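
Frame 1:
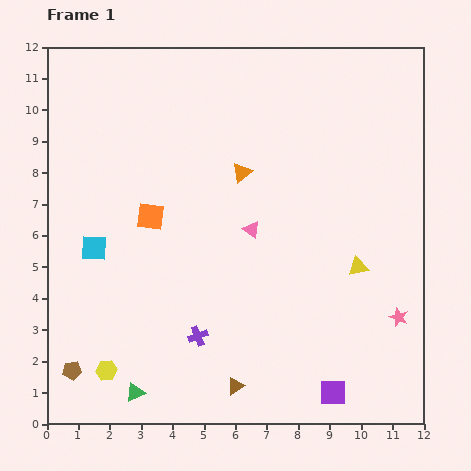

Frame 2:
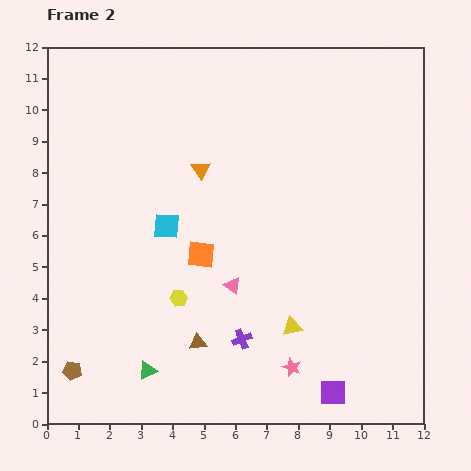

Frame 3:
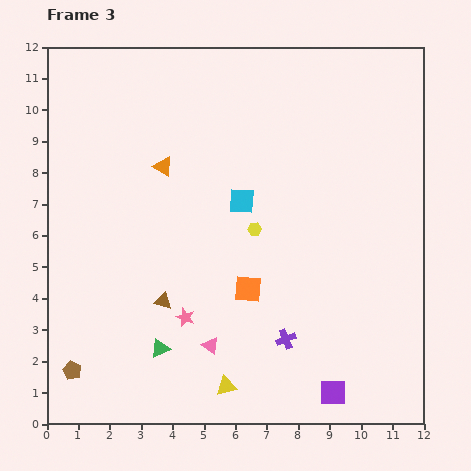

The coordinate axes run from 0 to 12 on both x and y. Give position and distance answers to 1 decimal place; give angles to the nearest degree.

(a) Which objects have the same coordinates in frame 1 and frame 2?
the brown pentagon, the purple square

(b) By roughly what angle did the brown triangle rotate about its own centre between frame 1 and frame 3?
48° clockwise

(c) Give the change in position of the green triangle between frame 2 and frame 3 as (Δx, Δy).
(0.4, 0.7)

The green triangle was at (3.2, 1.7) in frame 2 and (3.6, 2.4) in frame 3.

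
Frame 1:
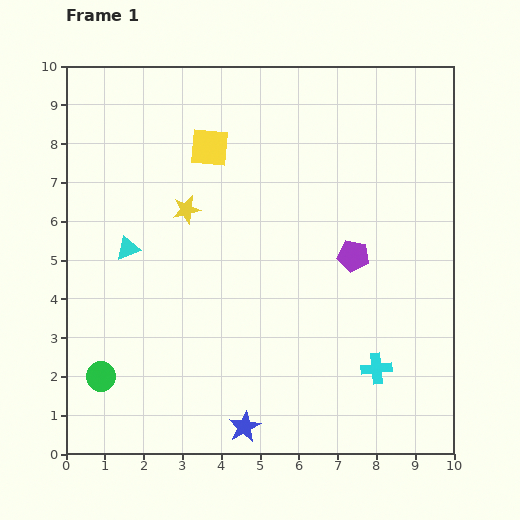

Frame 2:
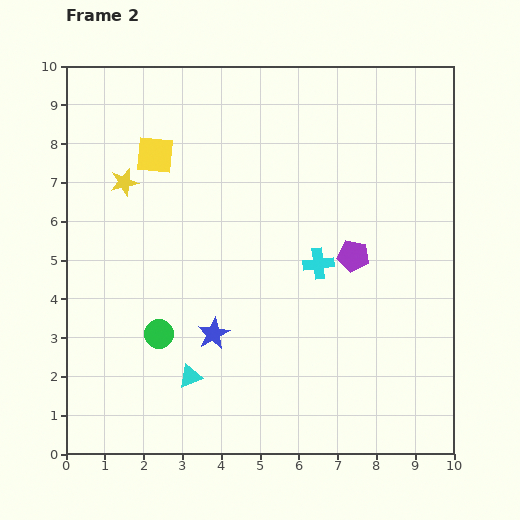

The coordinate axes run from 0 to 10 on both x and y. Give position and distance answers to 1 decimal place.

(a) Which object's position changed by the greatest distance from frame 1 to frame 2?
the cyan triangle

(moved 3.7; next 3.1)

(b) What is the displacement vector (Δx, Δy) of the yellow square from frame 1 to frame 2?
(-1.4, -0.2)

The yellow square was at (3.7, 7.9) in frame 1 and (2.3, 7.7) in frame 2.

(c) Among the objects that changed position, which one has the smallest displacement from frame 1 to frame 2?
the yellow square

(moved 1.4)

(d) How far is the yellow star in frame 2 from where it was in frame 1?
1.7

The yellow star moved from (3.1, 6.3) to (1.5, 7.0), a distance of √(1.6² + 0.7²) ≈ 1.7.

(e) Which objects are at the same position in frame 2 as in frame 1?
the purple pentagon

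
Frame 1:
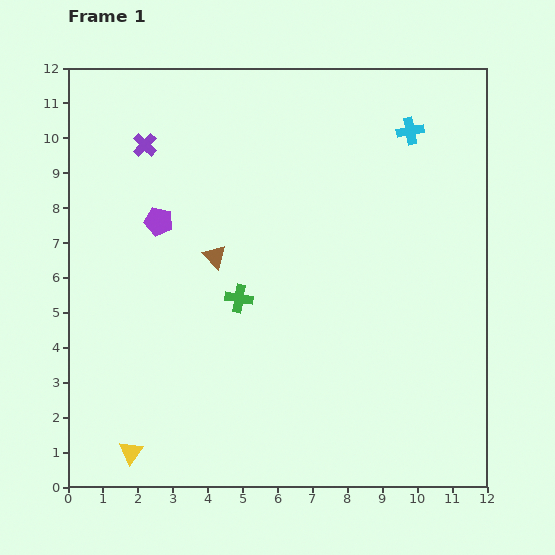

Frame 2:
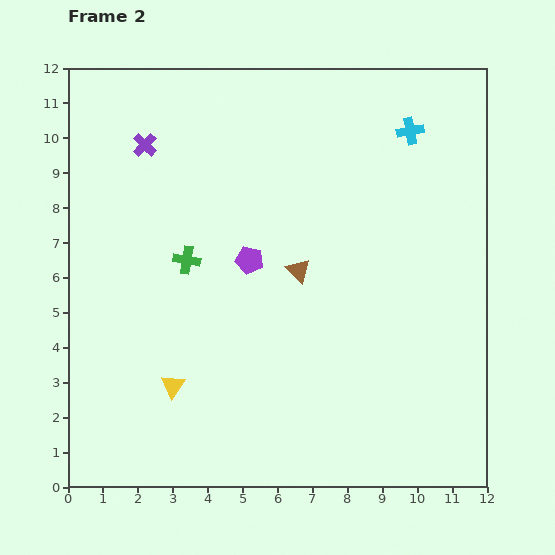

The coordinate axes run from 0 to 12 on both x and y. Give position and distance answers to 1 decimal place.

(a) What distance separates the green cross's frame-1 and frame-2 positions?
1.9

The green cross moved from (4.9, 5.4) to (3.4, 6.5), a distance of √(1.5² + 1.1²) ≈ 1.9.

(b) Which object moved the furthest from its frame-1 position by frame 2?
the purple pentagon

(moved 2.8; next 2.4)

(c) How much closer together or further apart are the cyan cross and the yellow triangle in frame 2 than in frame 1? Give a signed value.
-2.2

Distance in frame 1: 12.2. Distance in frame 2: 10.0.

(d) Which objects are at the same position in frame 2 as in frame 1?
the cyan cross, the purple cross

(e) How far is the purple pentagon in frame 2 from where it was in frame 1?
2.8

The purple pentagon moved from (2.6, 7.6) to (5.2, 6.5), a distance of √(2.6² + 1.1²) ≈ 2.8.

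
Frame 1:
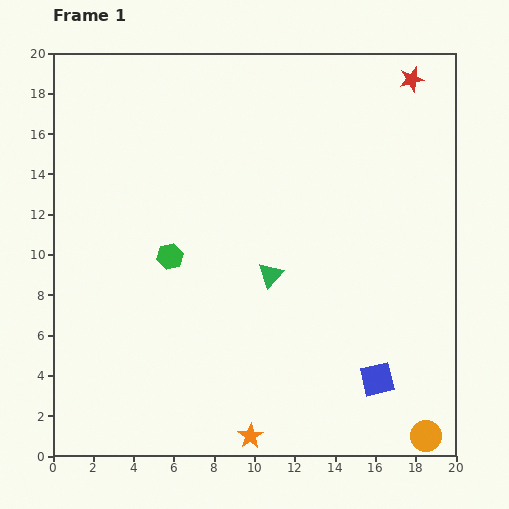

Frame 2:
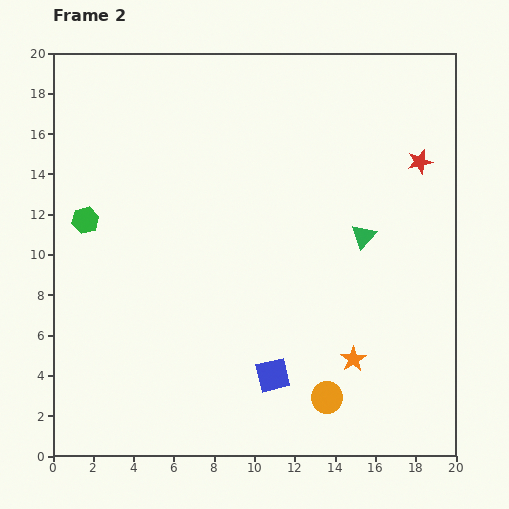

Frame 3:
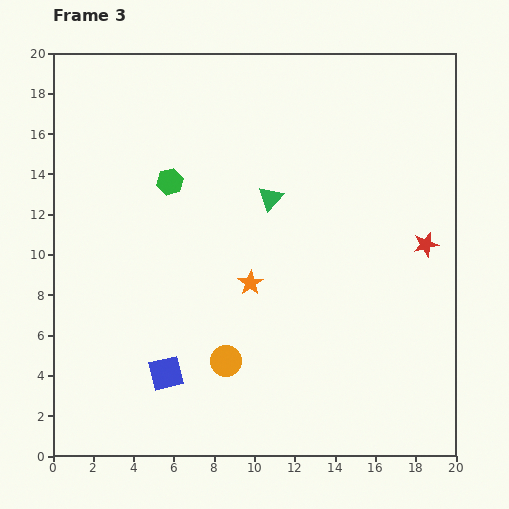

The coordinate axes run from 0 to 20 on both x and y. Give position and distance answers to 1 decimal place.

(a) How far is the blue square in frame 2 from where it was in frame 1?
5.2

The blue square moved from (16.1, 3.8) to (10.9, 4.0), a distance of √(5.2² + 0.2²) ≈ 5.2.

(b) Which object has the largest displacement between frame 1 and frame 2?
the orange star

(moved 6.4; next 5.3)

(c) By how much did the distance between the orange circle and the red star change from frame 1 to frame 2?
-5.1

Distance in frame 1: 17.7. Distance in frame 2: 12.6.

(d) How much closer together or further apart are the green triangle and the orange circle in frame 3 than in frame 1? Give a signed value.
-2.7

Distance in frame 1: 11.1. Distance in frame 3: 8.4.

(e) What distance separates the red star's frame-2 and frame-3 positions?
4.1

The red star moved from (18.2, 14.6) to (18.5, 10.5), a distance of √(0.3² + 4.1²) ≈ 4.1.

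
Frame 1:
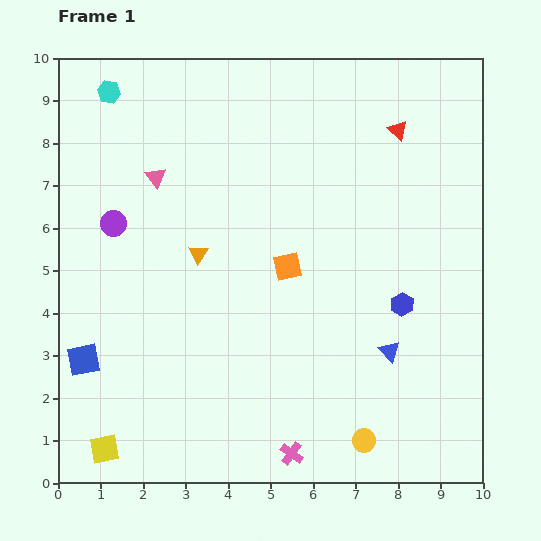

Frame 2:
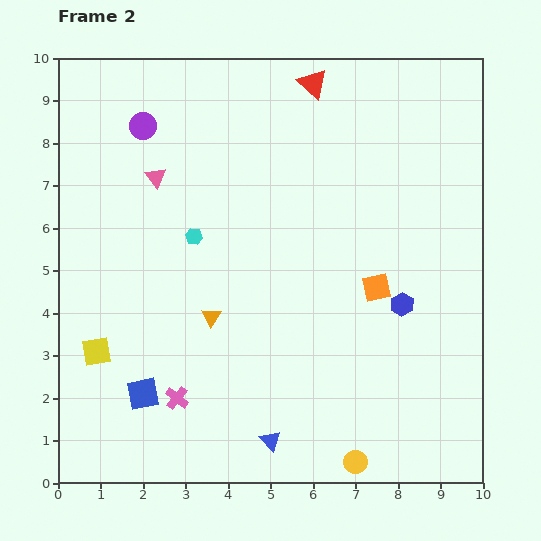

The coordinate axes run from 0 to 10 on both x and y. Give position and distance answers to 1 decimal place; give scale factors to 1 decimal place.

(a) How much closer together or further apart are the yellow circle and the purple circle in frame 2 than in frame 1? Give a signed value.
+1.5

Distance in frame 1: 7.8. Distance in frame 2: 9.3.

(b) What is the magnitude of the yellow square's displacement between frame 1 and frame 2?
2.3

The yellow square moved from (1.1, 0.8) to (0.9, 3.1), a distance of √(0.2² + 2.3²) ≈ 2.3.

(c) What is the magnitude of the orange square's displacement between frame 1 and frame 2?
2.2

The orange square moved from (5.4, 5.1) to (7.5, 4.6), a distance of √(2.1² + 0.5²) ≈ 2.2.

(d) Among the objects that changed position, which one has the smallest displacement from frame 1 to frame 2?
the yellow circle

(moved 0.5)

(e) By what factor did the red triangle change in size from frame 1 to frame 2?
1.5×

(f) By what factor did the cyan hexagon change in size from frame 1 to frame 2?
0.7×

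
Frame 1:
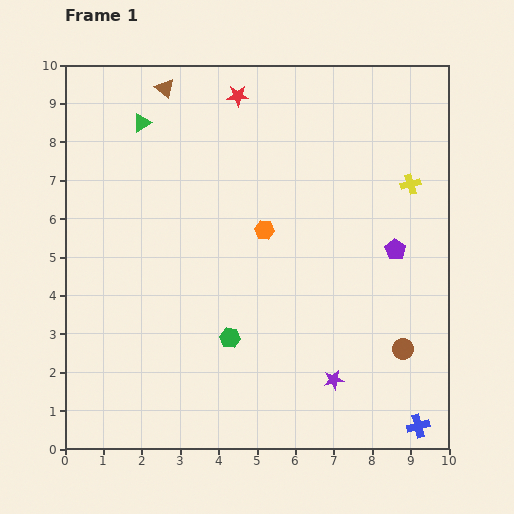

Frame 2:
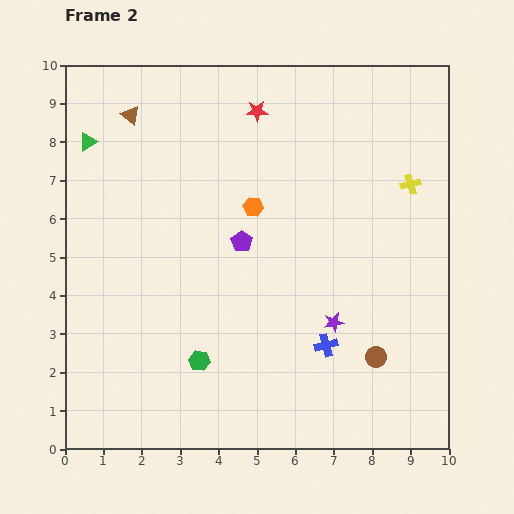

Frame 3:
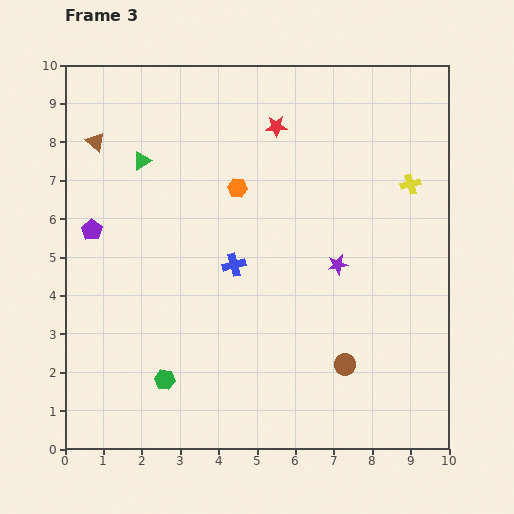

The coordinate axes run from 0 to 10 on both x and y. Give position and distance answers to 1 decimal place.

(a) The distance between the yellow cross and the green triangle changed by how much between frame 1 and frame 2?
+1.3

Distance in frame 1: 7.2. Distance in frame 2: 8.5.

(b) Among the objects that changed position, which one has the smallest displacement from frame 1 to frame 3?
the green triangle

(moved 1.0)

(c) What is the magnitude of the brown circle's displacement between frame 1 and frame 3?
1.6

The brown circle moved from (8.8, 2.6) to (7.3, 2.2), a distance of √(1.5² + 0.4²) ≈ 1.6.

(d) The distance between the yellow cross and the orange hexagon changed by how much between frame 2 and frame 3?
+0.4

Distance in frame 2: 4.1. Distance in frame 3: 4.5.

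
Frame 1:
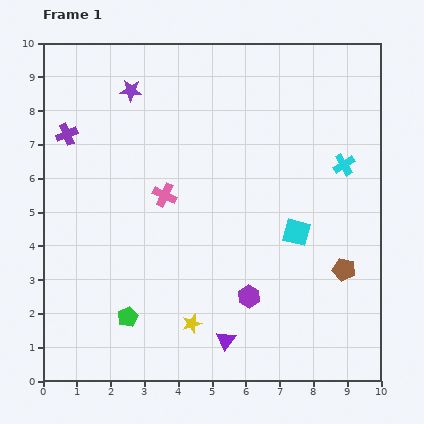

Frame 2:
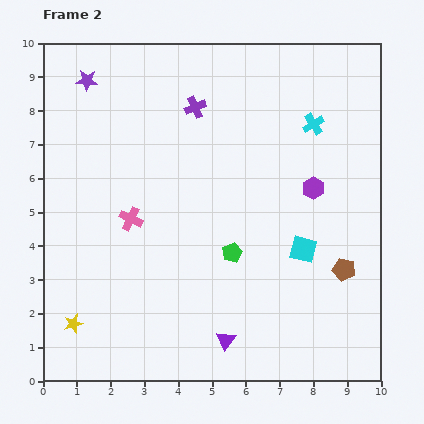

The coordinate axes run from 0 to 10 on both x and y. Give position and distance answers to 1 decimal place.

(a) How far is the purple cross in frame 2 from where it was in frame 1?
3.9

The purple cross moved from (0.7, 7.3) to (4.5, 8.1), a distance of √(3.8² + 0.8²) ≈ 3.9.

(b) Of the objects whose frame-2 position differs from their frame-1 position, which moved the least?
the cyan square

(moved 0.5)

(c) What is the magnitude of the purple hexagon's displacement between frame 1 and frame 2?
3.7

The purple hexagon moved from (6.1, 2.5) to (8.0, 5.7), a distance of √(1.9² + 3.2²) ≈ 3.7.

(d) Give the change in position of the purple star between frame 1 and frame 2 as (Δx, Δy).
(-1.3, 0.3)

The purple star was at (2.6, 8.6) in frame 1 and (1.3, 8.9) in frame 2.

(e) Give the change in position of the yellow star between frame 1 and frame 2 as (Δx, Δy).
(-3.5, 0.0)

The yellow star was at (4.4, 1.7) in frame 1 and (0.9, 1.7) in frame 2.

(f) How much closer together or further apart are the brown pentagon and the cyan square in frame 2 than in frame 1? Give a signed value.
-0.5

Distance in frame 1: 1.8. Distance in frame 2: 1.3.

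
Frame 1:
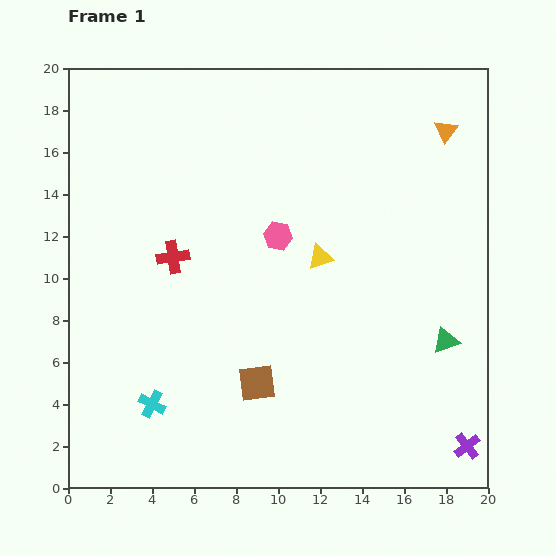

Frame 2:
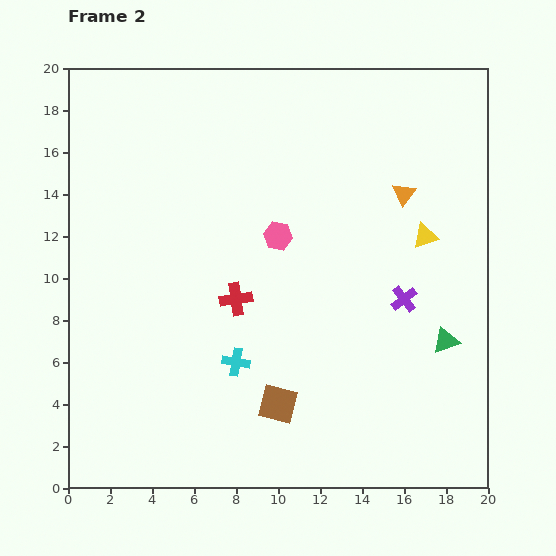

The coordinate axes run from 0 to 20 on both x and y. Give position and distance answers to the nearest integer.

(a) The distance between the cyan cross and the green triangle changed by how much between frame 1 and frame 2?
-4

Distance in frame 1: 14. Distance in frame 2: 10.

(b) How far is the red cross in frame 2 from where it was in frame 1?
4

The red cross moved from (5, 11) to (8, 9), a distance of √(3² + 2²) ≈ 4.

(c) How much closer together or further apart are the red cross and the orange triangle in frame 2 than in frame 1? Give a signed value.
-5

Distance in frame 1: 14. Distance in frame 2: 9.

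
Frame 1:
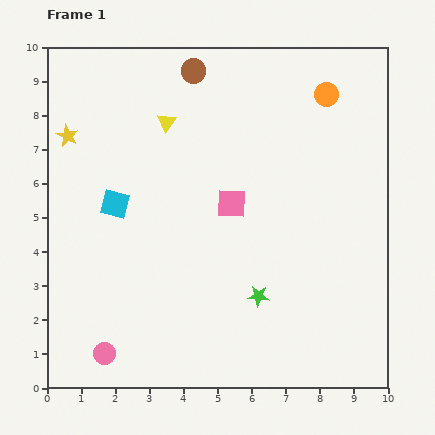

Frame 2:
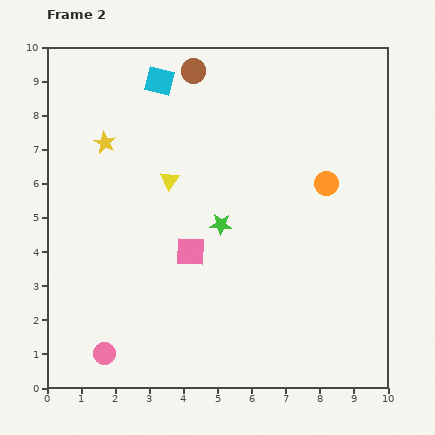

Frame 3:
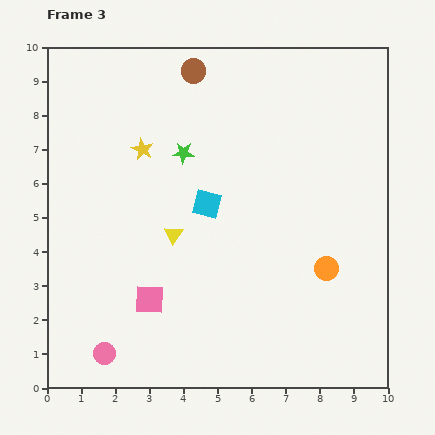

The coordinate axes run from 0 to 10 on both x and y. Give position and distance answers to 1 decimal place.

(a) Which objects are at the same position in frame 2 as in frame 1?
the brown circle, the pink circle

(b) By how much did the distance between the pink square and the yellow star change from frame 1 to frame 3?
-0.8

Distance in frame 1: 5.2. Distance in frame 3: 4.4.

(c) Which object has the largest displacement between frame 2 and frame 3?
the cyan square

(moved 3.9; next 2.5)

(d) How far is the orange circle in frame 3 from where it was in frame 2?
2.5

The orange circle moved from (8.2, 6.0) to (8.2, 3.5), a distance of √(0.0² + 2.5²) ≈ 2.5.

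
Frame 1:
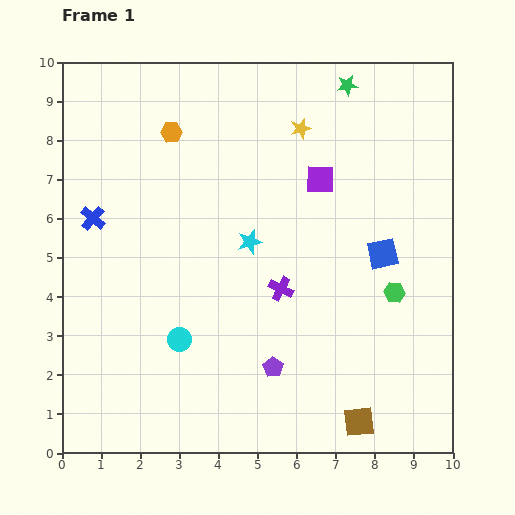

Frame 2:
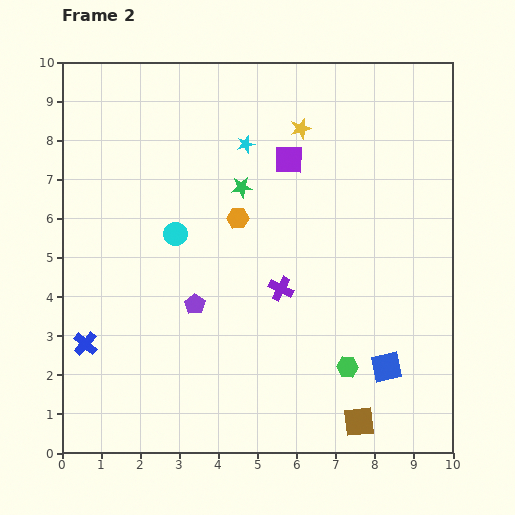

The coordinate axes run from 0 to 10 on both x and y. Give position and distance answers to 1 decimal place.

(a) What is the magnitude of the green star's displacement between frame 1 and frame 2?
3.7

The green star moved from (7.3, 9.4) to (4.6, 6.8), a distance of √(2.7² + 2.6²) ≈ 3.7.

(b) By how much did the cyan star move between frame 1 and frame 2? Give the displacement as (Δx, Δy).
(-0.1, 2.5)

The cyan star was at (4.8, 5.4) in frame 1 and (4.7, 7.9) in frame 2.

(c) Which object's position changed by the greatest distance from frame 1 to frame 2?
the green star

(moved 3.7; next 3.2)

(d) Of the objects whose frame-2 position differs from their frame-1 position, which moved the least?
the purple square

(moved 0.9)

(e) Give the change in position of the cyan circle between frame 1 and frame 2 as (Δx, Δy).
(-0.1, 2.7)

The cyan circle was at (3.0, 2.9) in frame 1 and (2.9, 5.6) in frame 2.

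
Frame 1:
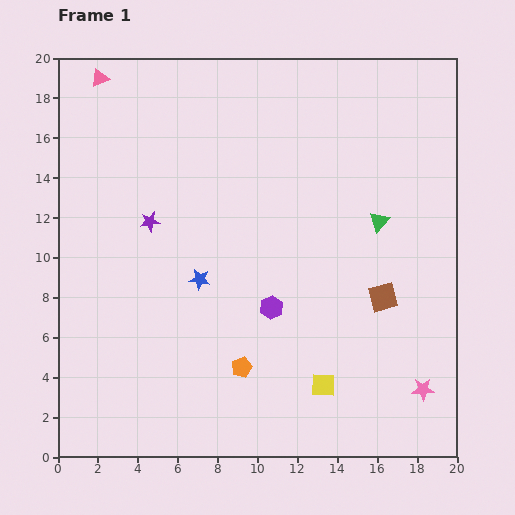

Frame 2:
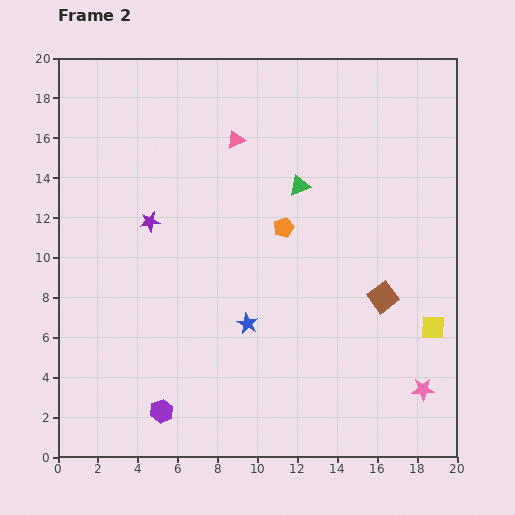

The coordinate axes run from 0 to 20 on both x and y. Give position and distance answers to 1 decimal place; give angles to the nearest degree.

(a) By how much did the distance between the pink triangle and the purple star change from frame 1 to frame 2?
-1.7

Distance in frame 1: 7.6. Distance in frame 2: 5.9.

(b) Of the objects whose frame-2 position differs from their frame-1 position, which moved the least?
the blue star

(moved 3.3)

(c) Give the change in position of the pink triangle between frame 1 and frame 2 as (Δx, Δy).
(6.8, -3.1)

The pink triangle was at (2.1, 19.0) in frame 1 and (8.9, 15.9) in frame 2.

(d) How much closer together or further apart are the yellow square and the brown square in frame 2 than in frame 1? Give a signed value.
-2.4

Distance in frame 1: 5.3. Distance in frame 2: 2.9.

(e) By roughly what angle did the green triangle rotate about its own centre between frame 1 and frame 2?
28° clockwise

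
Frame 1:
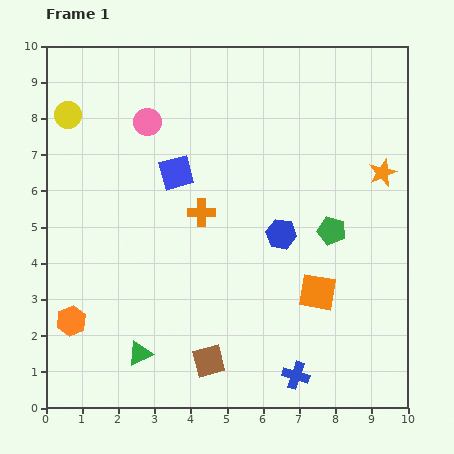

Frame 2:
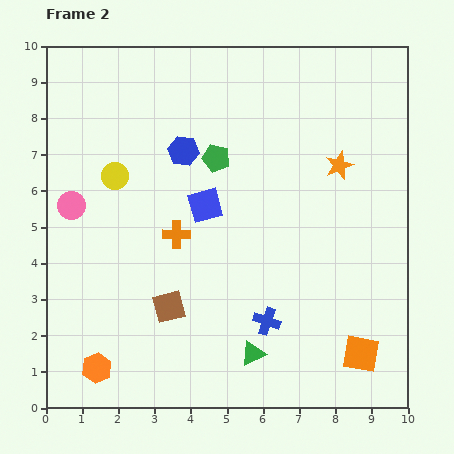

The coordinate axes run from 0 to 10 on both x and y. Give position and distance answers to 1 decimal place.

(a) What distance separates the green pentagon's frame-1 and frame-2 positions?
3.8

The green pentagon moved from (7.9, 4.9) to (4.7, 6.9), a distance of √(3.2² + 2.0²) ≈ 3.8.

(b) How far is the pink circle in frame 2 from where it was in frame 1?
3.1

The pink circle moved from (2.8, 7.9) to (0.7, 5.6), a distance of √(2.1² + 2.3²) ≈ 3.1.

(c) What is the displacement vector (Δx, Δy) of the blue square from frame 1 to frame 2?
(0.8, -0.9)

The blue square was at (3.6, 6.5) in frame 1 and (4.4, 5.6) in frame 2.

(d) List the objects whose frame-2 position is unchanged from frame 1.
none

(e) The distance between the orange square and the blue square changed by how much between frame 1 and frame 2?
+0.8

Distance in frame 1: 5.1. Distance in frame 2: 5.9.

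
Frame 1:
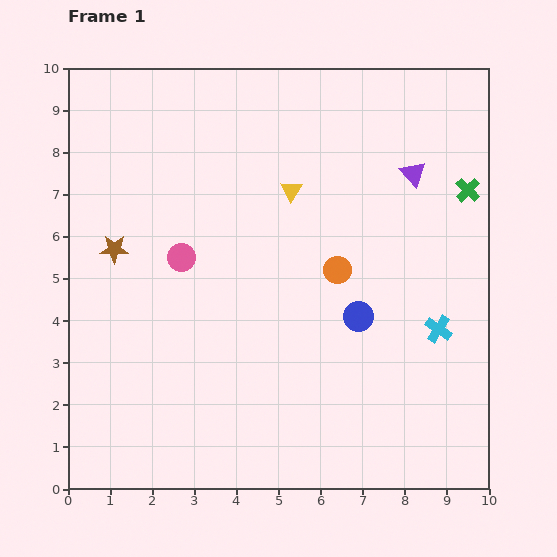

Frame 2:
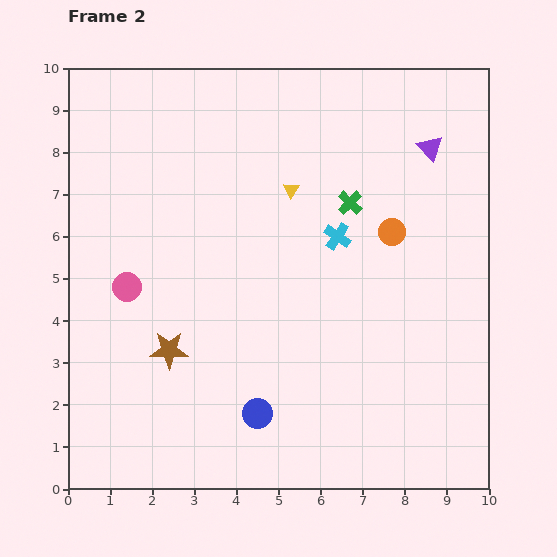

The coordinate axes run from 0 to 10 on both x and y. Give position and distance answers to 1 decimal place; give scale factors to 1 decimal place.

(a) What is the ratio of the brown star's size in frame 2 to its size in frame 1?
1.3×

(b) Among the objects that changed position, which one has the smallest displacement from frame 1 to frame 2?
the purple triangle

(moved 0.7)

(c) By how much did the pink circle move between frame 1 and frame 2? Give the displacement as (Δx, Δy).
(-1.3, -0.7)

The pink circle was at (2.7, 5.5) in frame 1 and (1.4, 4.8) in frame 2.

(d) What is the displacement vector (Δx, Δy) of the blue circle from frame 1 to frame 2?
(-2.4, -2.3)

The blue circle was at (6.9, 4.1) in frame 1 and (4.5, 1.8) in frame 2.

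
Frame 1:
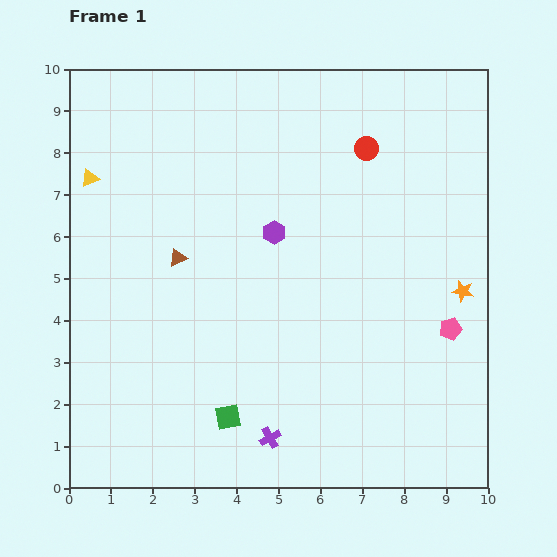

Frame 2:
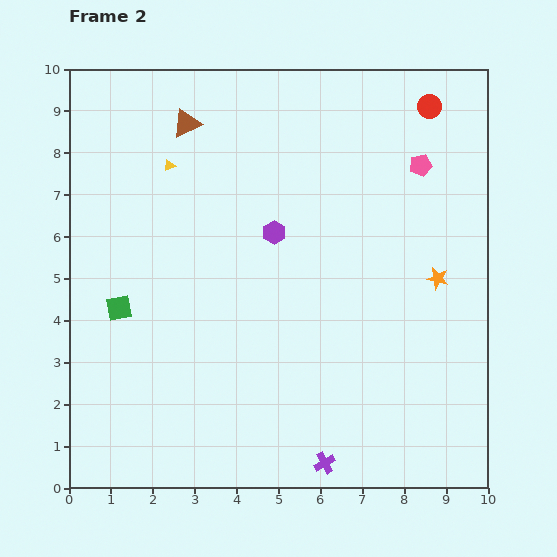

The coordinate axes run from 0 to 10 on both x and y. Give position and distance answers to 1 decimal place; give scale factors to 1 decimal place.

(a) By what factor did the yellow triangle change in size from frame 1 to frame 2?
0.7×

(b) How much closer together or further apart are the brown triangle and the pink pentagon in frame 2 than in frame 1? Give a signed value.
-1.0

Distance in frame 1: 6.7. Distance in frame 2: 5.7.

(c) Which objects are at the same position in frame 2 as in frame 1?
the purple hexagon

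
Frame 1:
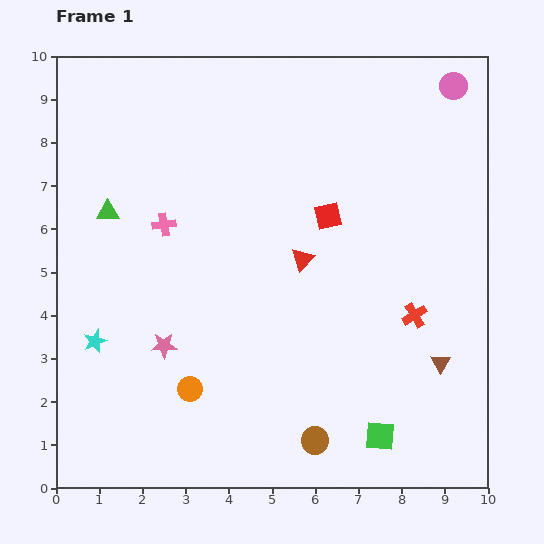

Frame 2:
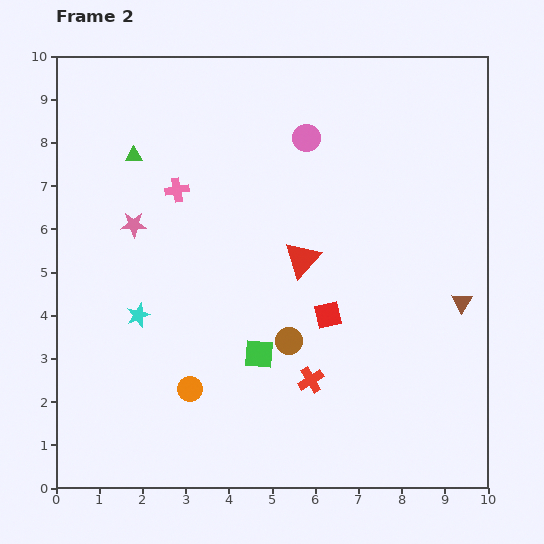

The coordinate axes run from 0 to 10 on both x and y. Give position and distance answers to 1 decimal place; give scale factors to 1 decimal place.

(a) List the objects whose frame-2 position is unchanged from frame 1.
the orange circle, the red triangle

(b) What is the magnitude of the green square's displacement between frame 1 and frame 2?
3.4

The green square moved from (7.5, 1.2) to (4.7, 3.1), a distance of √(2.8² + 1.9²) ≈ 3.4.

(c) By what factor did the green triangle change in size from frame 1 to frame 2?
0.7×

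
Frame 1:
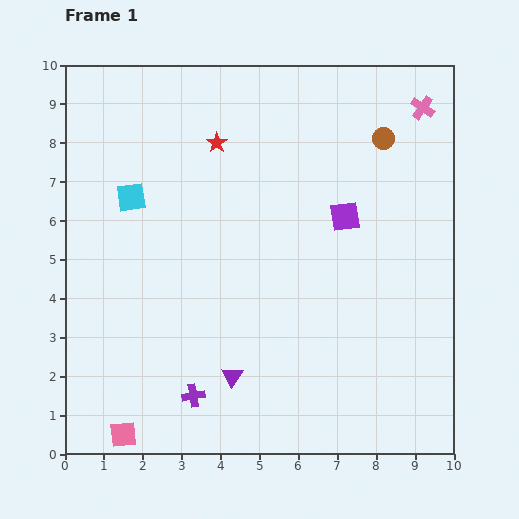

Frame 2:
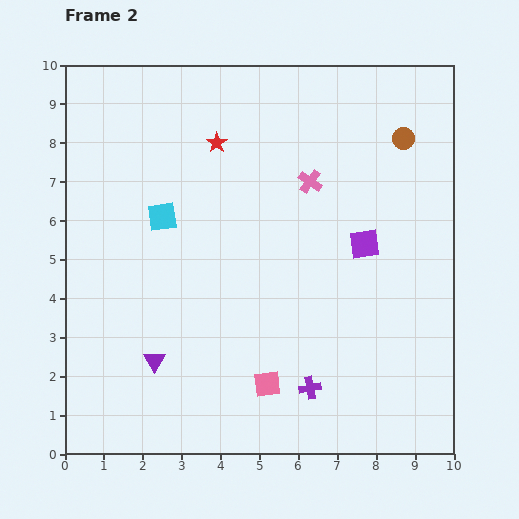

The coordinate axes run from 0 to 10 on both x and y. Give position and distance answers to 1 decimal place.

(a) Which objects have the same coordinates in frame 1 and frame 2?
the red star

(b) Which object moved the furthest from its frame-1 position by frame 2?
the pink square

(moved 3.9; next 3.5)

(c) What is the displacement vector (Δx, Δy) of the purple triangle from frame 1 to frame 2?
(-2.0, 0.4)

The purple triangle was at (4.3, 2.0) in frame 1 and (2.3, 2.4) in frame 2.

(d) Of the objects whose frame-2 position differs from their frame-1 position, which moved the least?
the brown circle

(moved 0.5)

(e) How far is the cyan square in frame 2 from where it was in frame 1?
0.9

The cyan square moved from (1.7, 6.6) to (2.5, 6.1), a distance of √(0.8² + 0.5²) ≈ 0.9.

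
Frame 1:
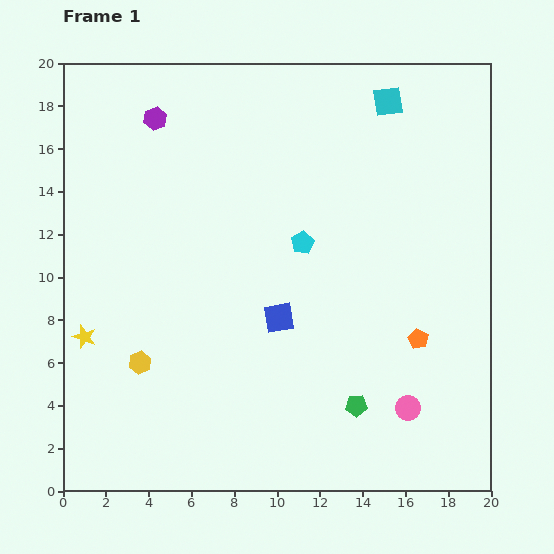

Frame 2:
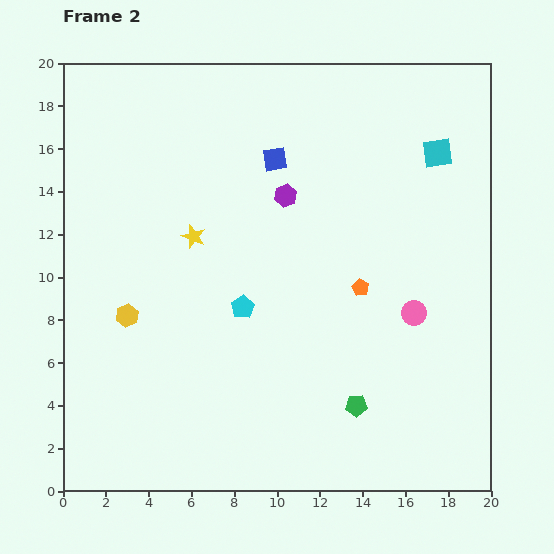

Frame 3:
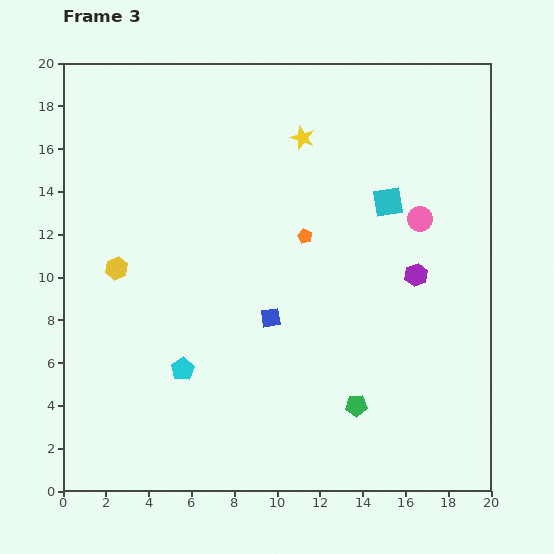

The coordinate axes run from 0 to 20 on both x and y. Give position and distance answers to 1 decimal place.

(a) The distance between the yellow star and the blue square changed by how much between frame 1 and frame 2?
-3.9

Distance in frame 1: 9.1. Distance in frame 2: 5.2.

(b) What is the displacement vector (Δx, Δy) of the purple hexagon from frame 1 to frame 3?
(12.2, -7.3)

The purple hexagon was at (4.3, 17.4) in frame 1 and (16.5, 10.1) in frame 3.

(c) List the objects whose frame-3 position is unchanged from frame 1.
the green pentagon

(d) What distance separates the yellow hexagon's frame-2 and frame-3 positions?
2.3

The yellow hexagon moved from (3.0, 8.2) to (2.5, 10.4), a distance of √(0.5² + 2.2²) ≈ 2.3.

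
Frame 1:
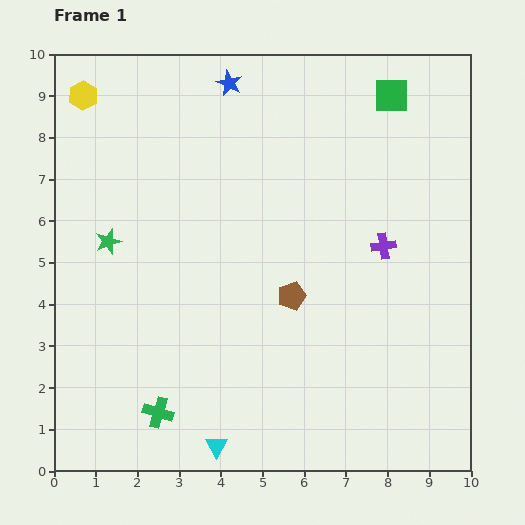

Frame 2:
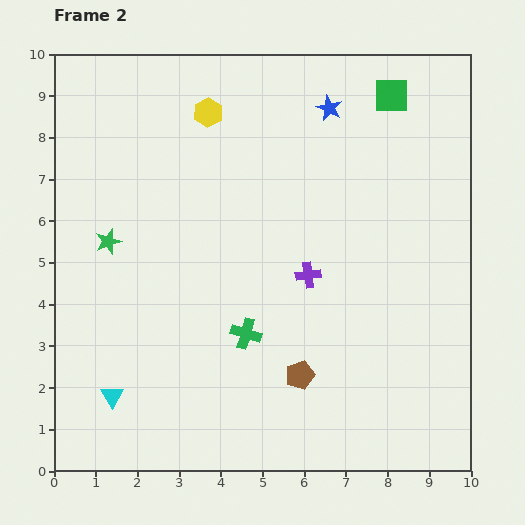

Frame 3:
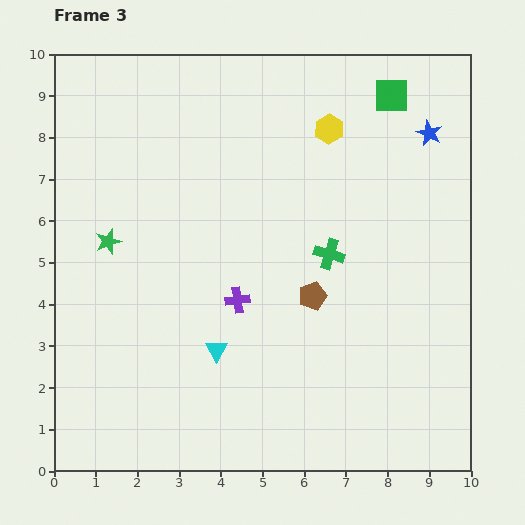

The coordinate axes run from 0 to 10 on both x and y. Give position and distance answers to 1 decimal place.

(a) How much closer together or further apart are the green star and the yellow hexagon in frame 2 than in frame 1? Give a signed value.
+0.3

Distance in frame 1: 3.6. Distance in frame 2: 3.9.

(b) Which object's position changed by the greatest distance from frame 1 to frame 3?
the yellow hexagon

(moved 6.0; next 5.6)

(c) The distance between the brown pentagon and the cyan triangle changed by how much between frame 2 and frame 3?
-1.9

Distance in frame 2: 4.5. Distance in frame 3: 2.6.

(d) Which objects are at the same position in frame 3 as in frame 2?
the green square, the green star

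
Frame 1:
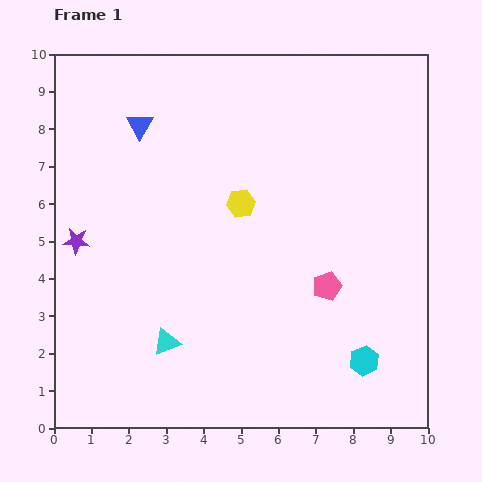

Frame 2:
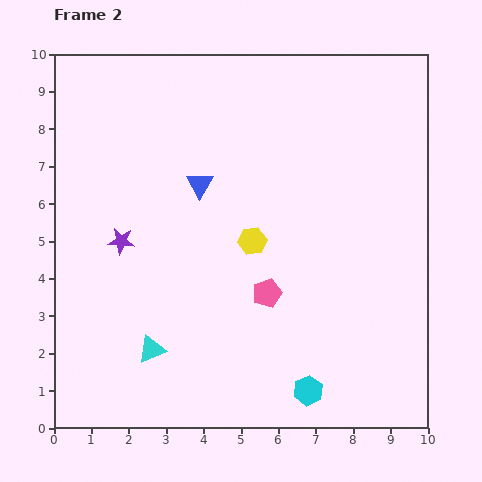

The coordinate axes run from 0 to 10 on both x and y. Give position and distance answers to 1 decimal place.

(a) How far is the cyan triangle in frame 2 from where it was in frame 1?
0.4

The cyan triangle moved from (3.0, 2.3) to (2.6, 2.1), a distance of √(0.4² + 0.2²) ≈ 0.4.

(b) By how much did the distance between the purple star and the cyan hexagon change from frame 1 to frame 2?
-1.9

Distance in frame 1: 8.3. Distance in frame 2: 6.4.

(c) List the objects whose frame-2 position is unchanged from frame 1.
none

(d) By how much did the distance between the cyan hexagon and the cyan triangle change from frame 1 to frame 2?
-1.0

Distance in frame 1: 5.3. Distance in frame 2: 4.3.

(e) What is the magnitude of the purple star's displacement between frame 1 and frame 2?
1.2

The purple star moved from (0.6, 5.0) to (1.8, 5.0), a distance of √(1.2² + 0.0²) ≈ 1.2.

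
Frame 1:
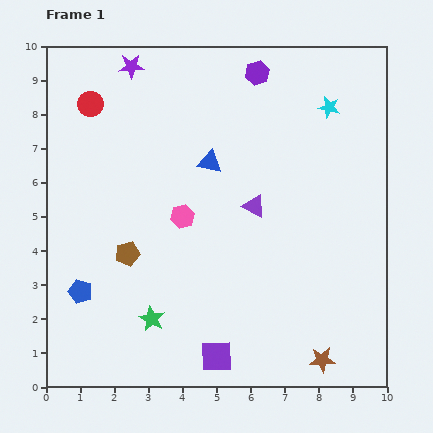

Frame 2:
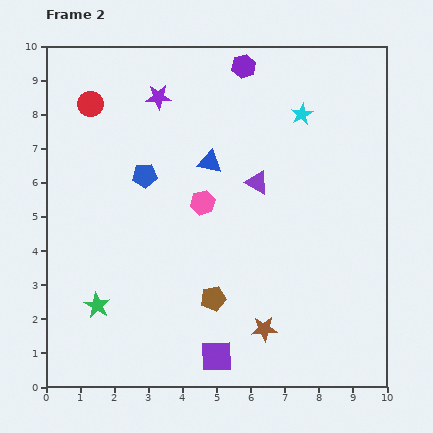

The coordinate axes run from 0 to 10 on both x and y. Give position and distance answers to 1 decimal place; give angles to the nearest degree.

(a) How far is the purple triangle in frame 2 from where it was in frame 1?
0.7

The purple triangle moved from (6.1, 5.3) to (6.2, 6.0), a distance of √(0.1² + 0.7²) ≈ 0.7.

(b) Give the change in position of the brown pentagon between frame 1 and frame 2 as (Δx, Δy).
(2.5, -1.3)

The brown pentagon was at (2.4, 3.9) in frame 1 and (4.9, 2.6) in frame 2.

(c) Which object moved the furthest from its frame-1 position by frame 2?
the blue pentagon

(moved 3.9; next 2.8)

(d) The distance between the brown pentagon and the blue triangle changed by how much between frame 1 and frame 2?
+0.4

Distance in frame 1: 3.6. Distance in frame 2: 4.0.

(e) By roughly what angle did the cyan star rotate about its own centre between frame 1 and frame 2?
30° clockwise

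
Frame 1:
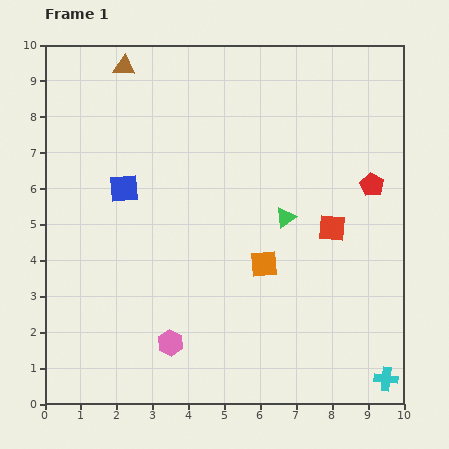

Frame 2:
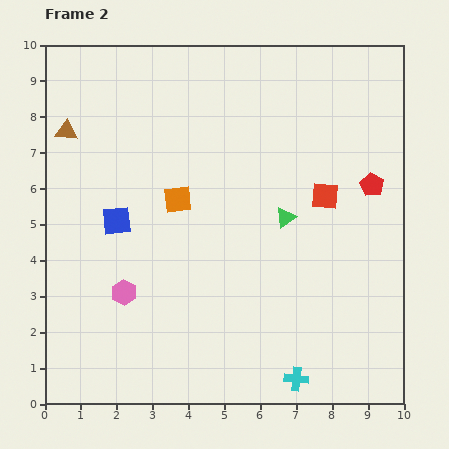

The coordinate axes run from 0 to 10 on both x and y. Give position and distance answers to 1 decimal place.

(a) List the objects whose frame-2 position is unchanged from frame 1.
the red pentagon, the green triangle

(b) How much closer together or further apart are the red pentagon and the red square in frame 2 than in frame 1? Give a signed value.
-0.3

Distance in frame 1: 1.6. Distance in frame 2: 1.3.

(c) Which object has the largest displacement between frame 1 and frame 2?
the orange square

(moved 3.0; next 2.5)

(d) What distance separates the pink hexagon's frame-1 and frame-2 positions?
1.9

The pink hexagon moved from (3.5, 1.7) to (2.2, 3.1), a distance of √(1.3² + 1.4²) ≈ 1.9.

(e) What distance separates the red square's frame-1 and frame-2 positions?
0.9

The red square moved from (8.0, 4.9) to (7.8, 5.8), a distance of √(0.2² + 0.9²) ≈ 0.9.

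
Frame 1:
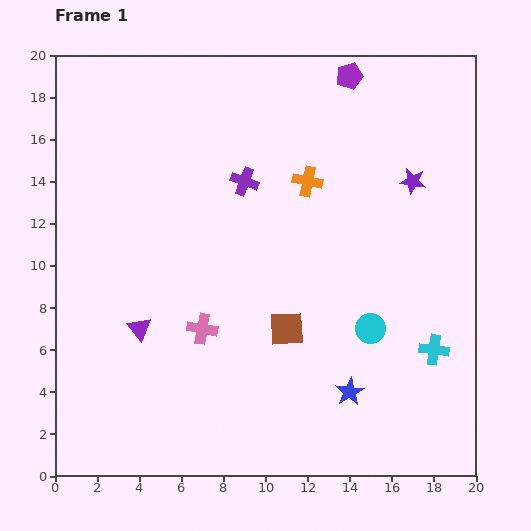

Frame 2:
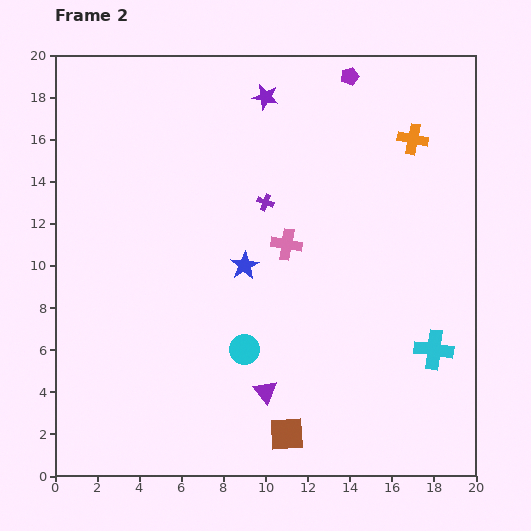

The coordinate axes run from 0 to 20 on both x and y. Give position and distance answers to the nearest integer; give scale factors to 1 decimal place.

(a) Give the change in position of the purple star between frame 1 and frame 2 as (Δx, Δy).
(-7, 4)

The purple star was at (17, 14) in frame 1 and (10, 18) in frame 2.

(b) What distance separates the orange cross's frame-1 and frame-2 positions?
5

The orange cross moved from (12, 14) to (17, 16), a distance of √(5² + 2²) ≈ 5.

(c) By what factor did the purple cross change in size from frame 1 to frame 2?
0.6×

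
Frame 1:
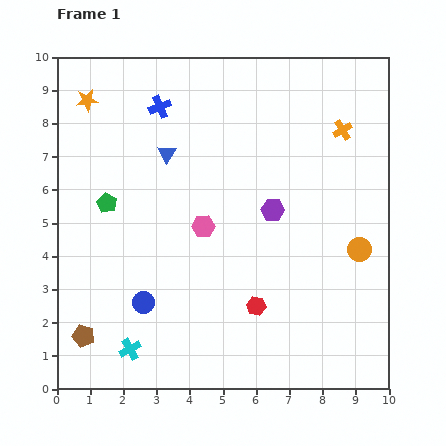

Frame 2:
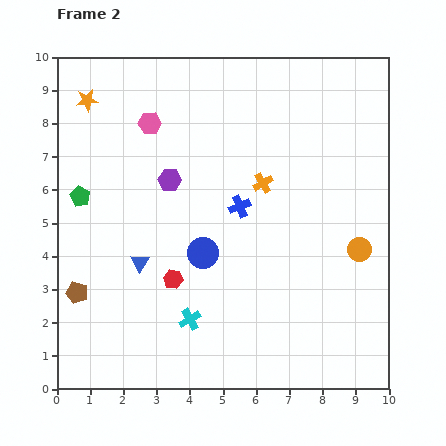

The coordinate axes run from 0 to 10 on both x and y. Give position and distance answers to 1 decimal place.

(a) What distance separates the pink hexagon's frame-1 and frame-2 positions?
3.5

The pink hexagon moved from (4.4, 4.9) to (2.8, 8.0), a distance of √(1.6² + 3.1²) ≈ 3.5.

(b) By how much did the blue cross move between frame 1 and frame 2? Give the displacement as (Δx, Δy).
(2.4, -3.0)

The blue cross was at (3.1, 8.5) in frame 1 and (5.5, 5.5) in frame 2.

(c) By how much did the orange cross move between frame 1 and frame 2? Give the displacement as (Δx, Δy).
(-2.4, -1.6)

The orange cross was at (8.6, 7.8) in frame 1 and (6.2, 6.2) in frame 2.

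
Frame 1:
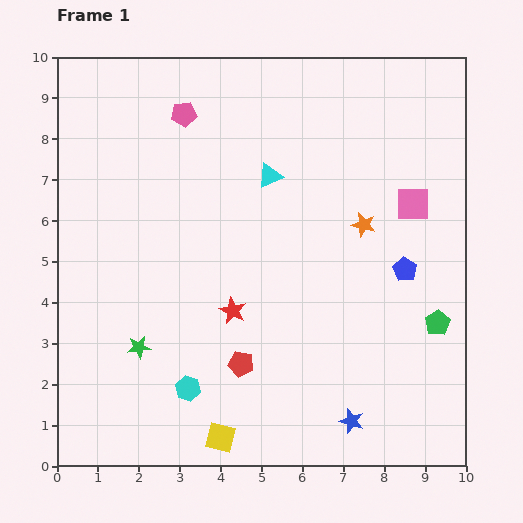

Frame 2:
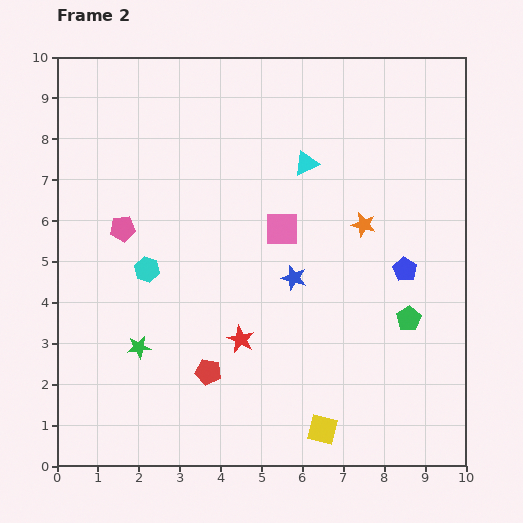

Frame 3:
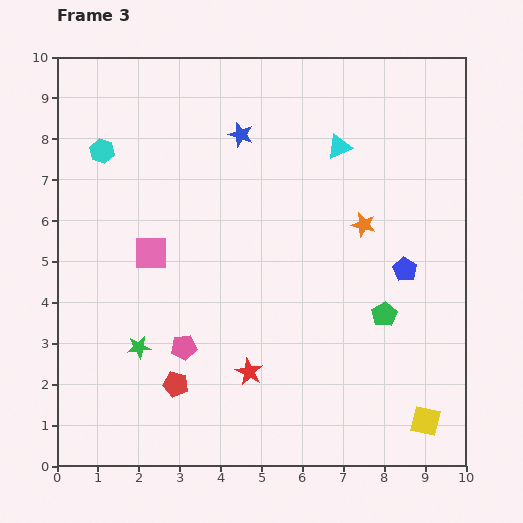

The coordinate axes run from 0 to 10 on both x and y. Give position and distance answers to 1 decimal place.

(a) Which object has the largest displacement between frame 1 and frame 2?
the blue star

(moved 3.8; next 3.3)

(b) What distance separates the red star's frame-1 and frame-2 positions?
0.7

The red star moved from (4.3, 3.8) to (4.5, 3.1), a distance of √(0.2² + 0.7²) ≈ 0.7.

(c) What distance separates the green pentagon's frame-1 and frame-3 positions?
1.3

The green pentagon moved from (9.3, 3.5) to (8.0, 3.7), a distance of √(1.3² + 0.2²) ≈ 1.3.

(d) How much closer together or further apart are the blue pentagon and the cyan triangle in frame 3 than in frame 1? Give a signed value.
-0.6

Distance in frame 1: 4.0. Distance in frame 3: 3.4.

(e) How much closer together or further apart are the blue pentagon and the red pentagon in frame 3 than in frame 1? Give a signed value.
+1.7

Distance in frame 1: 4.6. Distance in frame 3: 6.3.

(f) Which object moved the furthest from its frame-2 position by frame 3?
the blue star

(moved 3.7; next 3.3)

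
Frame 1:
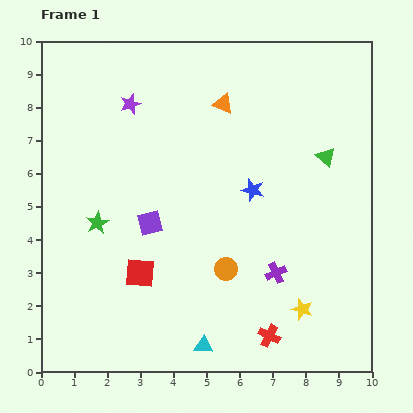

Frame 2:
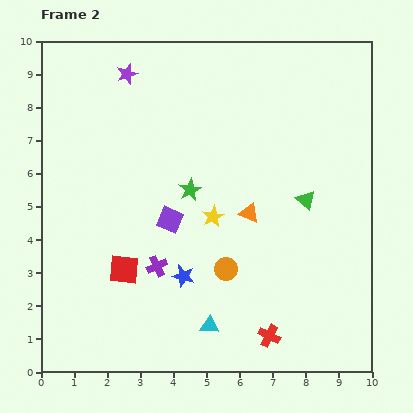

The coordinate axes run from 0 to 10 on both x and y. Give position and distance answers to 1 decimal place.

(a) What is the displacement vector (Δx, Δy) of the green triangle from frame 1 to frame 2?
(-0.6, -1.3)

The green triangle was at (8.6, 6.5) in frame 1 and (8.0, 5.2) in frame 2.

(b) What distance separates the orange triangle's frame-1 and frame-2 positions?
3.4

The orange triangle moved from (5.5, 8.1) to (6.3, 4.8), a distance of √(0.8² + 3.3²) ≈ 3.4.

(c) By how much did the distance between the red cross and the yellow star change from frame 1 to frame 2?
+2.7

Distance in frame 1: 1.3. Distance in frame 2: 4.0.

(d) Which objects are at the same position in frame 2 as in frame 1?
the red cross, the orange circle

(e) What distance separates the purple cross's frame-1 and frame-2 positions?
3.6

The purple cross moved from (7.1, 3.0) to (3.5, 3.2), a distance of √(3.6² + 0.2²) ≈ 3.6.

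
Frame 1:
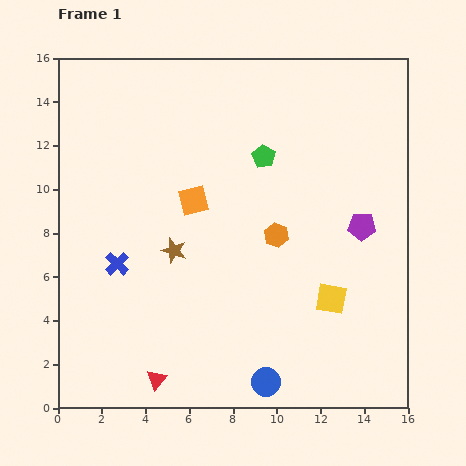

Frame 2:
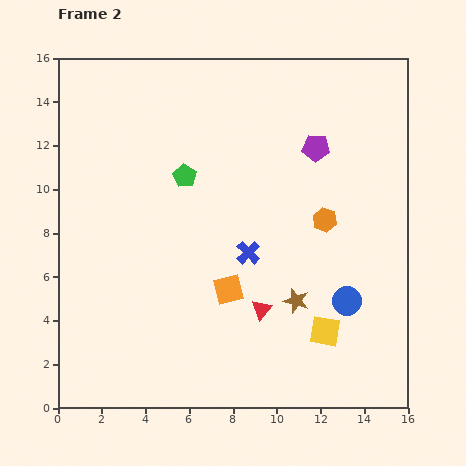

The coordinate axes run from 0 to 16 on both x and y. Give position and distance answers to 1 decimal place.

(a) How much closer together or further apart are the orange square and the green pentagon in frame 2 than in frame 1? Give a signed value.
+1.8

Distance in frame 1: 3.8. Distance in frame 2: 5.6.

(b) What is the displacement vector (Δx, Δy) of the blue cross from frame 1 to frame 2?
(6.0, 0.5)

The blue cross was at (2.7, 6.6) in frame 1 and (8.7, 7.1) in frame 2.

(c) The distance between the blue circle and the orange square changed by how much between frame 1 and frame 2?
-3.5

Distance in frame 1: 8.9. Distance in frame 2: 5.4.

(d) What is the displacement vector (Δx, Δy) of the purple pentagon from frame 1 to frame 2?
(-2.1, 3.6)

The purple pentagon was at (13.9, 8.3) in frame 1 and (11.8, 11.9) in frame 2.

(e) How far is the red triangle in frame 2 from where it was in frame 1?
5.8

The red triangle moved from (4.5, 1.3) to (9.3, 4.5), a distance of √(4.8² + 3.2²) ≈ 5.8.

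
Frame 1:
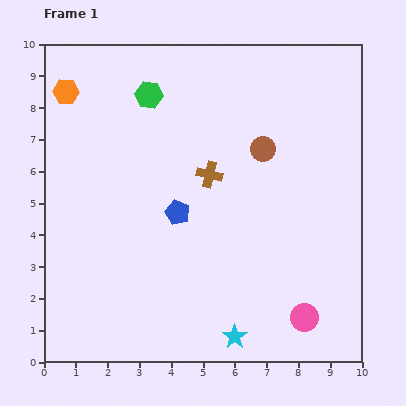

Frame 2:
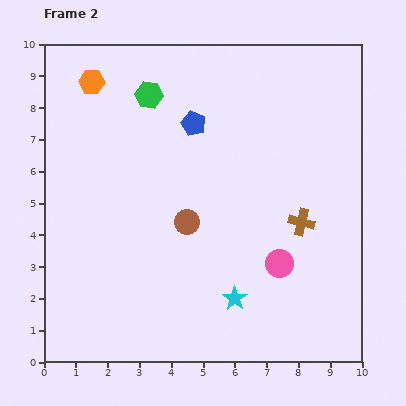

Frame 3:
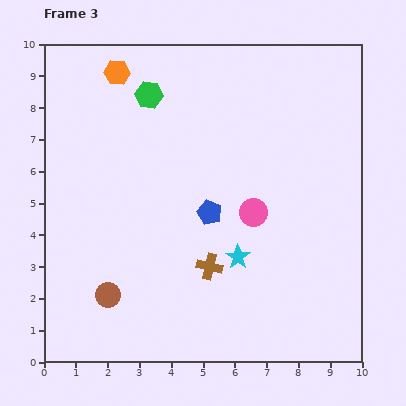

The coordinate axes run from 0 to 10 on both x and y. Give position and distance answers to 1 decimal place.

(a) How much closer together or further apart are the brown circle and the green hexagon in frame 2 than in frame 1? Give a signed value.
+0.2

Distance in frame 1: 4.0. Distance in frame 2: 4.2.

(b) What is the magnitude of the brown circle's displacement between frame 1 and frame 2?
3.3

The brown circle moved from (6.9, 6.7) to (4.5, 4.4), a distance of √(2.4² + 2.3²) ≈ 3.3.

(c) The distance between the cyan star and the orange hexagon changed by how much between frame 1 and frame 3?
-2.4

Distance in frame 1: 9.3. Distance in frame 3: 6.9.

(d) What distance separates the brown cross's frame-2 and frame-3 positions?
3.2

The brown cross moved from (8.1, 4.4) to (5.2, 3.0), a distance of √(2.9² + 1.4²) ≈ 3.2.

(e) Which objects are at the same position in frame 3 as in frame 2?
the green hexagon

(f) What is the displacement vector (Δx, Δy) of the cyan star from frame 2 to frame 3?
(0.1, 1.3)

The cyan star was at (6.0, 2.0) in frame 2 and (6.1, 3.3) in frame 3.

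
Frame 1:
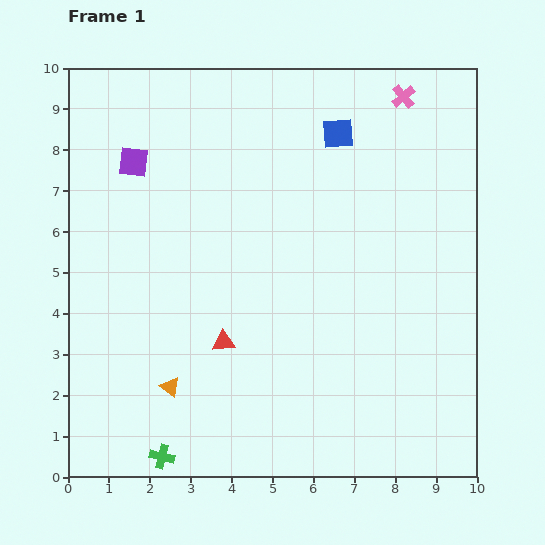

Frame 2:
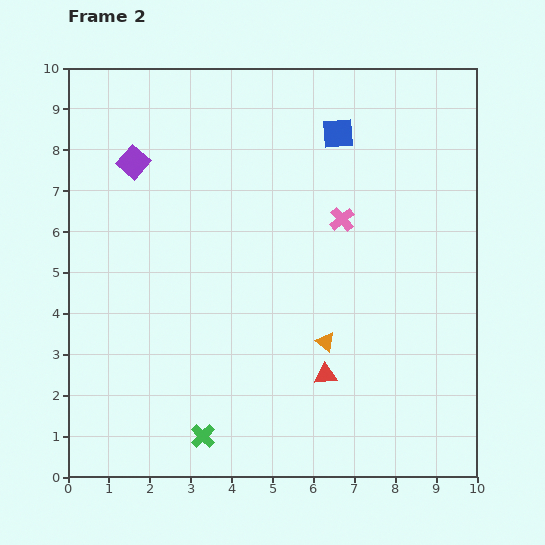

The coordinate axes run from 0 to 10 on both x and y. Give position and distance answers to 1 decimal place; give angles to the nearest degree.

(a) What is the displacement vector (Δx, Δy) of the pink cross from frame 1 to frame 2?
(-1.5, -3.0)

The pink cross was at (8.2, 9.3) in frame 1 and (6.7, 6.3) in frame 2.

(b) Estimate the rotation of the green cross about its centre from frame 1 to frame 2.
31° clockwise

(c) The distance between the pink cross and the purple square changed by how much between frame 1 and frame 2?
-1.5

Distance in frame 1: 6.8. Distance in frame 2: 5.3.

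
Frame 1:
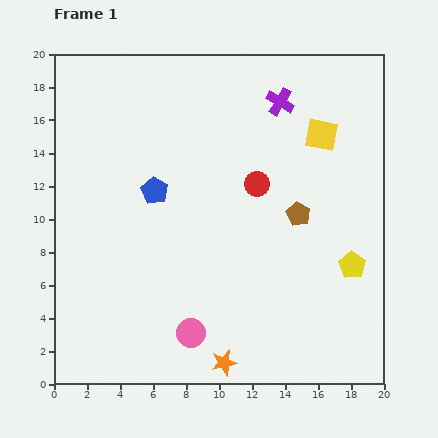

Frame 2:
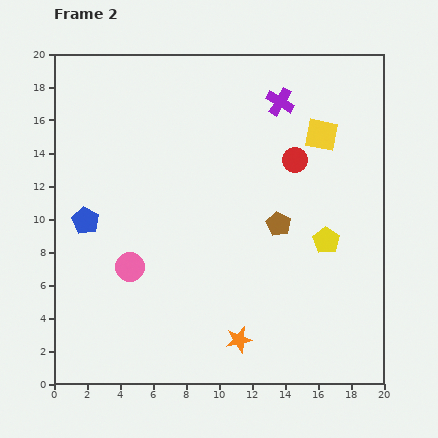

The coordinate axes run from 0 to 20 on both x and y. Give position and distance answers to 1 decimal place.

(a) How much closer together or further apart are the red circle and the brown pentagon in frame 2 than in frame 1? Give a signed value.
+0.9

Distance in frame 1: 3.1. Distance in frame 2: 4.0.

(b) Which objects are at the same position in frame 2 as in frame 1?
the purple cross, the yellow square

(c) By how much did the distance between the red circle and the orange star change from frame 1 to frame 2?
+0.4

Distance in frame 1: 11.0. Distance in frame 2: 11.4.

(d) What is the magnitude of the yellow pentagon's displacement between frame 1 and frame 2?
2.2

The yellow pentagon moved from (18.1, 7.2) to (16.5, 8.7), a distance of √(1.6² + 1.5²) ≈ 2.2.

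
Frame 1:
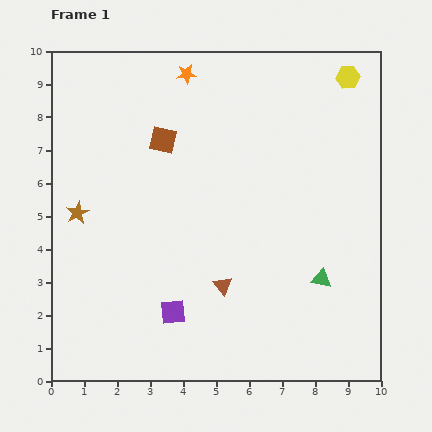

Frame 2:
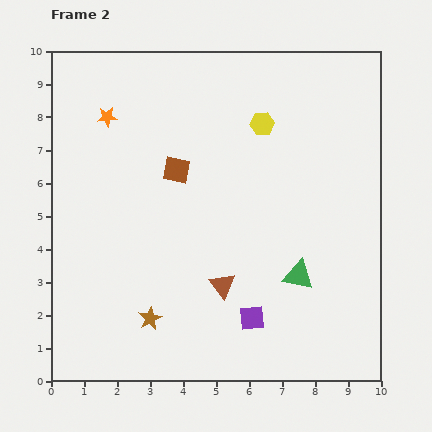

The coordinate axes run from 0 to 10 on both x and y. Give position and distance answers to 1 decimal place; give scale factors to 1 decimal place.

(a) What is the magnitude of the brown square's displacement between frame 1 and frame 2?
1.0

The brown square moved from (3.4, 7.3) to (3.8, 6.4), a distance of √(0.4² + 0.9²) ≈ 1.0.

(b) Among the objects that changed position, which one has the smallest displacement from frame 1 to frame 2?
the green triangle

(moved 0.7)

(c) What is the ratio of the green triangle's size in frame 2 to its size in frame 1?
1.5×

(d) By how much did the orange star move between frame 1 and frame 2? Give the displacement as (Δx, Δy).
(-2.4, -1.3)

The orange star was at (4.1, 9.3) in frame 1 and (1.7, 8.0) in frame 2.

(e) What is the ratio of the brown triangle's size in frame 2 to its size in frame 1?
1.4×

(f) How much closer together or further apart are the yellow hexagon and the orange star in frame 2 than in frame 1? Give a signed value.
-0.2

Distance in frame 1: 4.9. Distance in frame 2: 4.7.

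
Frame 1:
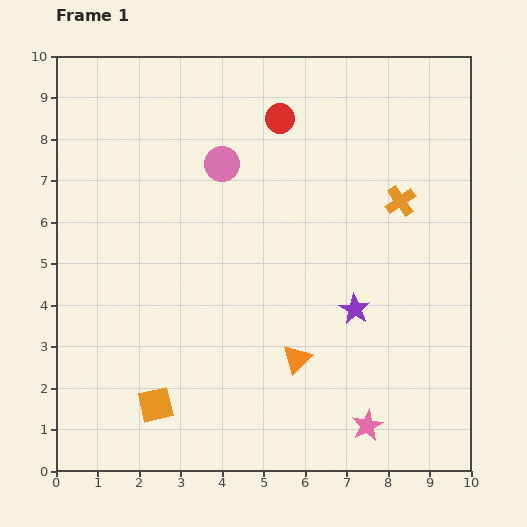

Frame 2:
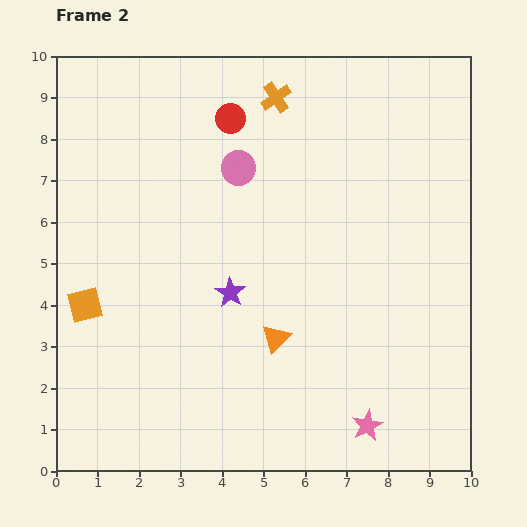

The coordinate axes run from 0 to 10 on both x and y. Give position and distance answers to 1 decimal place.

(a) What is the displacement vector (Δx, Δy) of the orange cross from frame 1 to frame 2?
(-3.0, 2.5)

The orange cross was at (8.3, 6.5) in frame 1 and (5.3, 9.0) in frame 2.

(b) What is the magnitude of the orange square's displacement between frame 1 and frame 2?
2.9

The orange square moved from (2.4, 1.6) to (0.7, 4.0), a distance of √(1.7² + 2.4²) ≈ 2.9.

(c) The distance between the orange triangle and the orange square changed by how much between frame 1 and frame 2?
+1.1

Distance in frame 1: 3.6. Distance in frame 2: 4.7.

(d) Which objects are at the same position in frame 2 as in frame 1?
the pink star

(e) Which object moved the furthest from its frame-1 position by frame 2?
the orange cross

(moved 3.9; next 3.0)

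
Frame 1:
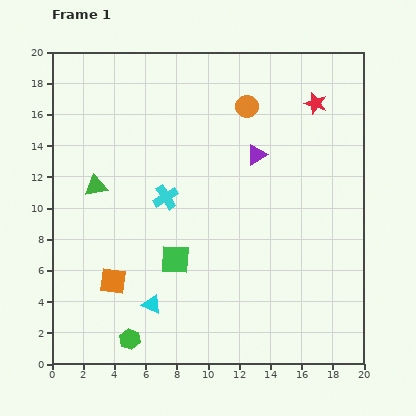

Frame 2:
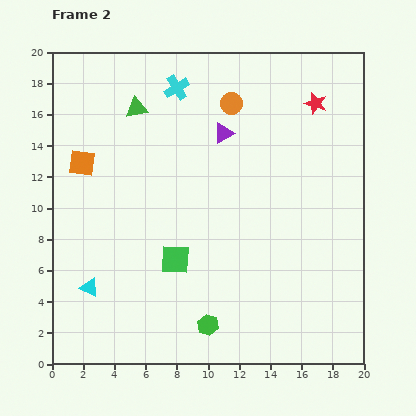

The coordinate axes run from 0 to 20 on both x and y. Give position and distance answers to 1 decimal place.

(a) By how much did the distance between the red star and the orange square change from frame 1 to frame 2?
-1.8

Distance in frame 1: 17.3. Distance in frame 2: 15.5.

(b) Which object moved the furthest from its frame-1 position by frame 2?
the orange square

(moved 7.9; next 7.0)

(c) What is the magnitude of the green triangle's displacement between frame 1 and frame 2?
5.6

The green triangle moved from (2.8, 11.4) to (5.4, 16.4), a distance of √(2.6² + 5.0²) ≈ 5.6.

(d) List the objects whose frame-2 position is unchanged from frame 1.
the green square, the red star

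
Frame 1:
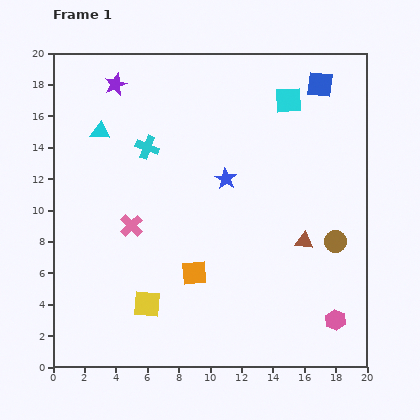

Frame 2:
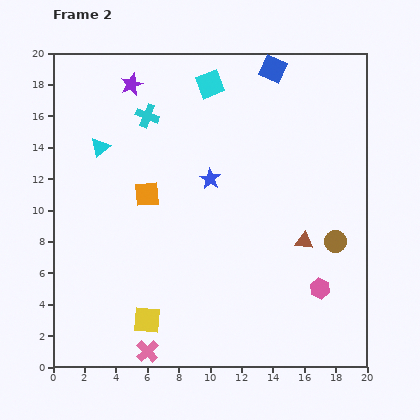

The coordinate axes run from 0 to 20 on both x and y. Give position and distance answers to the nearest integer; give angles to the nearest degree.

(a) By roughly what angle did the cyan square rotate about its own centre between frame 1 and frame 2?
18° counter-clockwise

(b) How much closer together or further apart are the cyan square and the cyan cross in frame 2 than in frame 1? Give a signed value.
-5

Distance in frame 1: 9. Distance in frame 2: 4.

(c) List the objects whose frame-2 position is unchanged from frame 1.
the brown triangle, the brown circle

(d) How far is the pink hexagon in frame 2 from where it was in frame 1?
2

The pink hexagon moved from (18, 3) to (17, 5), a distance of √(1² + 2²) ≈ 2.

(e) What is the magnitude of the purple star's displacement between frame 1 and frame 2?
1

The purple star moved from (4, 18) to (5, 18), a distance of √(1² + 0²) ≈ 1.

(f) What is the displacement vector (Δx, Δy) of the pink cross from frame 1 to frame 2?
(1, -8)

The pink cross was at (5, 9) in frame 1 and (6, 1) in frame 2.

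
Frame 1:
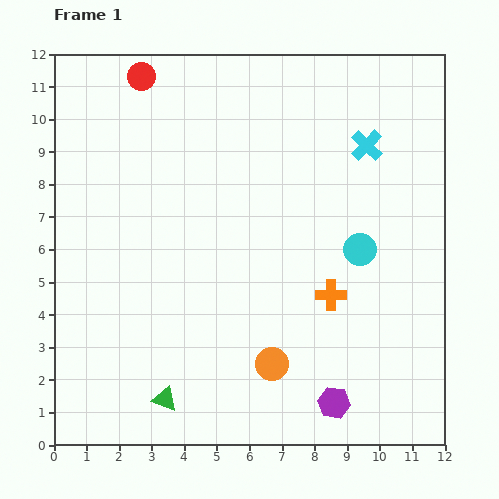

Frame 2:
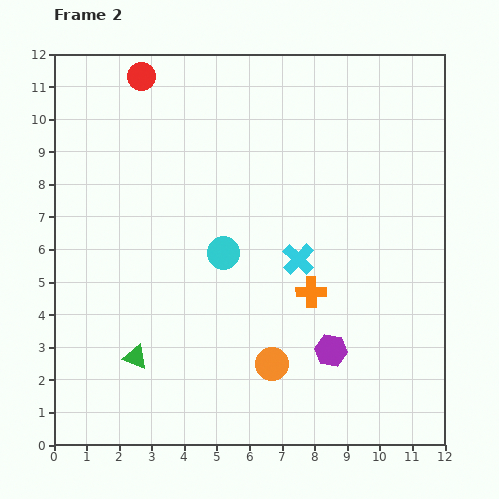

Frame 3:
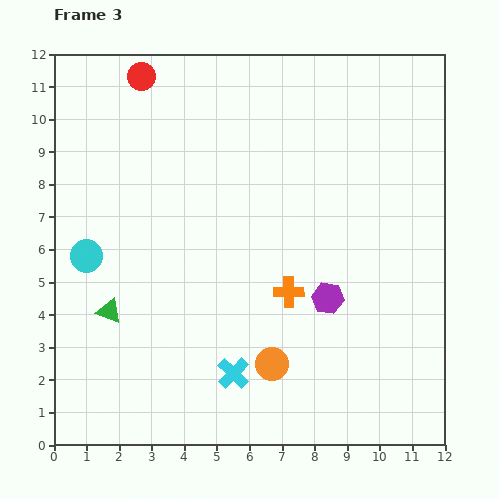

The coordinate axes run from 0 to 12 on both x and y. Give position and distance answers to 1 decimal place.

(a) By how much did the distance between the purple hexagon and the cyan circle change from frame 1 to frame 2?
-0.3

Distance in frame 1: 4.8. Distance in frame 2: 4.5.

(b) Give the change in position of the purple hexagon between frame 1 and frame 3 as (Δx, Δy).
(-0.2, 3.2)

The purple hexagon was at (8.6, 1.3) in frame 1 and (8.4, 4.5) in frame 3.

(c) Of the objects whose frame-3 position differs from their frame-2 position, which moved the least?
the orange cross

(moved 0.7)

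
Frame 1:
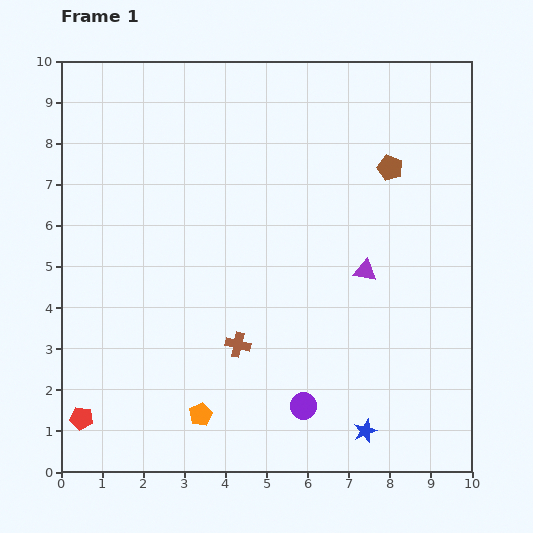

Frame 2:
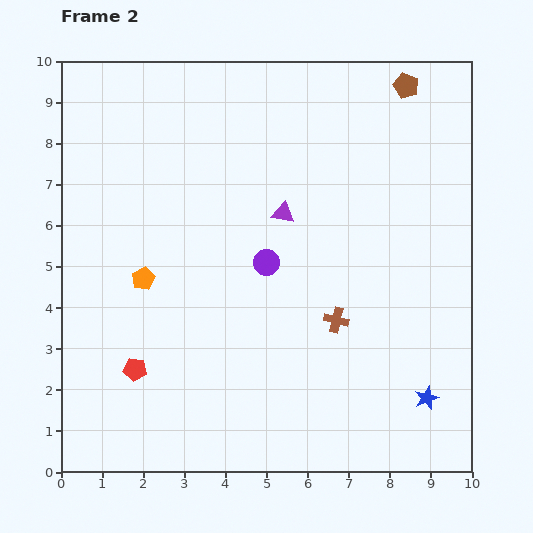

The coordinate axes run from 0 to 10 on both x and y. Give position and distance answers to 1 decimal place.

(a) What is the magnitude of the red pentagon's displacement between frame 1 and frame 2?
1.8

The red pentagon moved from (0.5, 1.3) to (1.8, 2.5), a distance of √(1.3² + 1.2²) ≈ 1.8.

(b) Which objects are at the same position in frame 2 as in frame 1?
none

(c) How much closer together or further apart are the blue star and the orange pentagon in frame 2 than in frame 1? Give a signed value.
+3.5

Distance in frame 1: 4.0. Distance in frame 2: 7.5.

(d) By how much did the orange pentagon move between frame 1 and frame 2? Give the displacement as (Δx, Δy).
(-1.4, 3.3)

The orange pentagon was at (3.4, 1.4) in frame 1 and (2.0, 4.7) in frame 2.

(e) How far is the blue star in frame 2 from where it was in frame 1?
1.7

The blue star moved from (7.4, 1.0) to (8.9, 1.8), a distance of √(1.5² + 0.8²) ≈ 1.7.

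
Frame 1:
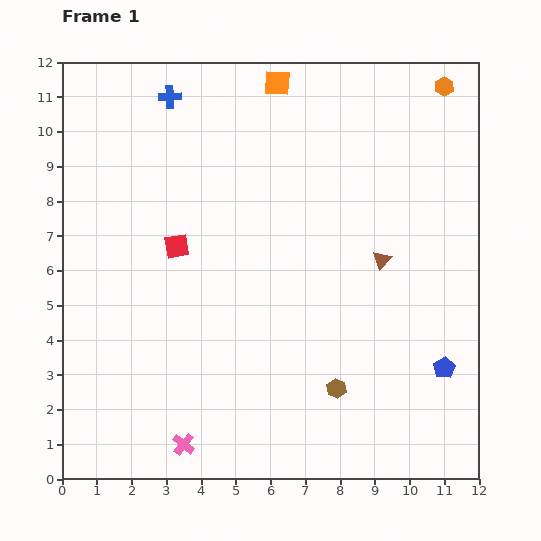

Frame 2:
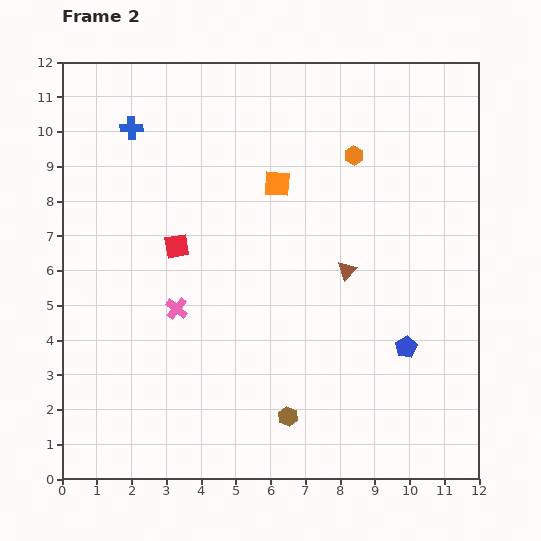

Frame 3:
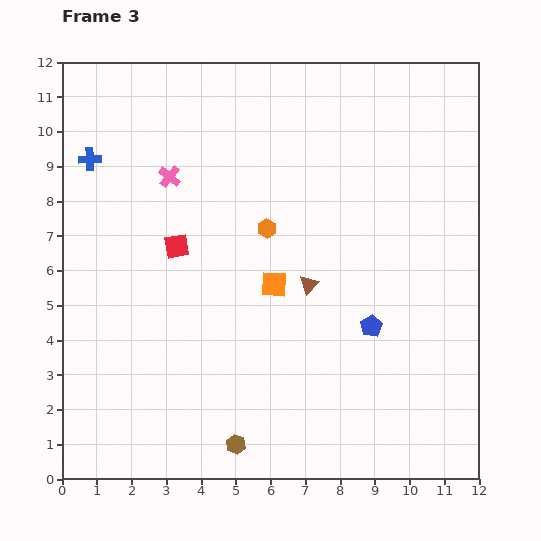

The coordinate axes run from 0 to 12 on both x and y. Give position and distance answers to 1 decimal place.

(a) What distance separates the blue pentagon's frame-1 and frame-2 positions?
1.3

The blue pentagon moved from (11.0, 3.2) to (9.9, 3.8), a distance of √(1.1² + 0.6²) ≈ 1.3.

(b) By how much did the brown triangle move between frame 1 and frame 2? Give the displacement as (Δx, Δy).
(-1.0, -0.3)

The brown triangle was at (9.2, 6.3) in frame 1 and (8.2, 6.0) in frame 2.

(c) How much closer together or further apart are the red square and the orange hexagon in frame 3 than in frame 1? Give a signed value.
-6.4

Distance in frame 1: 9.0. Distance in frame 3: 2.6.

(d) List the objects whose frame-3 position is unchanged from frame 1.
the red square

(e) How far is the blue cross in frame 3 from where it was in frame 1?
2.9

The blue cross moved from (3.1, 11.0) to (0.8, 9.2), a distance of √(2.3² + 1.8²) ≈ 2.9.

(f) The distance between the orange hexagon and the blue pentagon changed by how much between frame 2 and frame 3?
-1.6

Distance in frame 2: 5.7. Distance in frame 3: 4.1.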